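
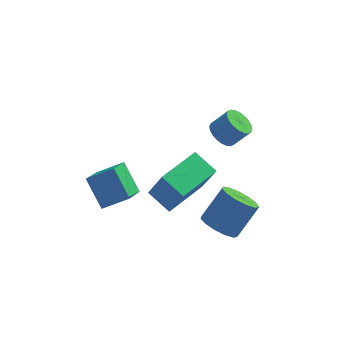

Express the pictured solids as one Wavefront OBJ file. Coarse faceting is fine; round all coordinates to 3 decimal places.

v 2.521 -3.68 -0.754
v 3.163 -4.339 -0.761
v 4.04 -3.5 0.527
v 3.399 -2.84 0.534
v 3.319 -3.98 -1.101
v 4.196 -3.141 0.186
v 3.221 -3.526 -1.331
v 4.098 -2.686 -0.043
v 2.901 -3.12 -1.378
v 3.779 -2.281 -0.09
v 2.461 -2.892 -1.226
v 3.338 -2.053 0.062
v 2.04 -2.915 -0.925
v 2.917 -2.075 0.363
v 1.772 -3.18 -0.569
v 2.649 -2.34 0.719
v 1.741 -3.604 -0.272
v 2.619 -2.764 1.016
v 1.959 -4.052 -0.128
v 2.836 -3.212 1.16
v 2.355 -4.382 -0.183
v 3.232 -3.542 1.105
v 2.804 -4.489 -0.419
v 3.681 -3.649 0.869
v -2.004 -3.646 0.794
v -2.321 -4.903 1.679
v -2.717 -2.712 1.865
v -3.034 -3.969 2.751
v -0.846 -3.491 1.429
v -1.163 -4.748 2.315
v -1.559 -2.557 2.501
v -1.876 -3.814 3.386
v 2.482 1.32 0.703
v 3.002 0.968 0.293
v 3.758 1.067 1.167
v 3.238 1.42 1.577
v 3.051 1.247 0.219
v 3.807 1.346 1.094
v 3.013 1.538 0.219
v 3.769 1.637 1.094
v 2.894 1.795 0.293
v 3.65 1.894 1.167
v 2.713 1.98 0.429
v 3.468 2.079 1.303
v 2.496 2.064 0.607
v 3.252 2.163 1.481
v 2.277 2.036 0.799
v 3.033 2.135 1.673
v 2.09 1.898 0.977
v 2.845 1.997 1.851
v 1.962 1.673 1.113
v 2.718 1.772 1.987
v 1.913 1.394 1.186
v 2.669 1.493 2.061
v 1.951 1.103 1.186
v 2.707 1.202 2.061
v 2.07 0.846 1.113
v 2.826 0.945 1.987
v 2.252 0.661 0.977
v 3.007 0.76 1.851
v 2.468 0.577 0.799
v 3.224 0.676 1.673
v 2.687 0.605 0.607
v 3.443 0.704 1.481
v 2.875 0.743 0.429
v 3.63 0.842 1.303
v -0.467 -3.681 1.587
v 0.146 -4.244 3.361
v 0.832 -2.033 1.661
v 1.445 -2.596 3.435
v 0.455 -4.384 1.045
v 1.068 -4.947 2.819
v 1.754 -2.736 1.119
v 2.367 -3.299 2.893
f 2 1 5
f 2 5 3
f 3 5 6
f 3 6 4
f 5 1 7
f 5 7 6
f 6 7 8
f 6 8 4
f 7 1 9
f 7 9 8
f 8 9 10
f 8 10 4
f 9 1 11
f 9 11 10
f 10 11 12
f 10 12 4
f 11 1 13
f 11 13 12
f 12 13 14
f 12 14 4
f 13 1 15
f 13 15 14
f 14 15 16
f 14 16 4
f 15 1 17
f 15 17 16
f 16 17 18
f 16 18 4
f 17 1 19
f 17 19 18
f 18 19 20
f 18 20 4
f 19 1 21
f 19 21 20
f 20 21 22
f 20 22 4
f 21 1 23
f 21 23 22
f 22 23 24
f 22 24 4
f 23 1 2
f 23 2 24
f 24 2 3
f 24 3 4
f 26 28 25
f 29 26 25
f 25 28 27
f 27 29 25
f 26 32 28
f 30 26 29
f 30 32 26
f 28 32 27
f 31 29 27
f 27 32 31
f 31 30 29
f 32 30 31
f 34 33 37
f 34 37 35
f 35 37 38
f 35 38 36
f 37 33 39
f 37 39 38
f 38 39 40
f 38 40 36
f 39 33 41
f 39 41 40
f 40 41 42
f 40 42 36
f 41 33 43
f 41 43 42
f 42 43 44
f 42 44 36
f 43 33 45
f 43 45 44
f 44 45 46
f 44 46 36
f 45 33 47
f 45 47 46
f 46 47 48
f 46 48 36
f 47 33 49
f 47 49 48
f 48 49 50
f 48 50 36
f 49 33 51
f 49 51 50
f 50 51 52
f 50 52 36
f 51 33 53
f 51 53 52
f 52 53 54
f 52 54 36
f 53 33 55
f 53 55 54
f 54 55 56
f 54 56 36
f 55 33 57
f 55 57 56
f 56 57 58
f 56 58 36
f 57 33 59
f 57 59 58
f 58 59 60
f 58 60 36
f 59 33 61
f 59 61 60
f 60 61 62
f 60 62 36
f 61 33 63
f 61 63 62
f 62 63 64
f 62 64 36
f 63 33 65
f 63 65 64
f 64 65 66
f 64 66 36
f 65 33 34
f 65 34 66
f 66 34 35
f 66 35 36
f 68 70 67
f 71 68 67
f 67 70 69
f 69 71 67
f 68 74 70
f 72 68 71
f 72 74 68
f 70 74 69
f 73 71 69
f 69 74 73
f 73 72 71
f 74 72 73



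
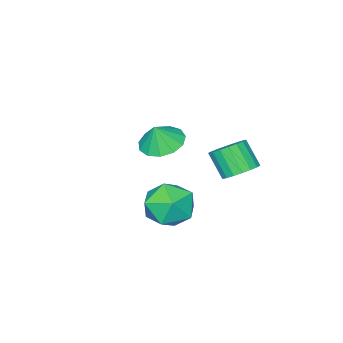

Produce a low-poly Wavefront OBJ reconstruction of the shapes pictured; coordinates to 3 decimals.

v -4.185 -3.686 -1.156
v -3.34 -4.116 -1.504
v -3.775 -3.714 -0.124
v -3.253 -3.554 -1.523
v -3.462 -3.033 -1.425
v -3.901 -2.72 -1.242
v -4.43 -2.714 -1.031
v -4.881 -3.015 -0.86
v -5.111 -3.53 -0.783
v -5.047 -4.094 -0.824
v -4.71 -4.528 -0.97
v -4.206 -4.695 -1.176
v -3.695 -4.541 -1.374
v -3.597 1.26 -0.342
v -2.885 1.541 -0.076
v -2.952 0.721 0.969
v -3.663 0.44 0.702
v -3.123 1.762 0.082
v -3.189 0.941 1.127
v -3.454 1.883 0.156
v -3.521 1.062 1.2
v -3.814 1.881 0.131
v -3.88 1.06 1.176
v -4.13 1.756 0.013
v -4.197 0.935 1.057
v -4.341 1.533 -0.176
v -4.408 0.712 0.868
v -4.405 1.256 -0.398
v -4.472 0.435 0.647
v -4.308 0.979 -0.609
v -4.375 0.159 0.436
v -4.071 0.759 -0.767
v -4.137 -0.062 0.278
v -3.739 0.638 -0.84
v -3.806 -0.183 0.204
v -3.38 0.64 -0.816
v -3.446 -0.181 0.229
v -3.063 0.765 -0.697
v -3.13 -0.056 0.347
v -2.852 0.988 -0.508
v -2.919 0.167 0.536
v -2.788 1.265 -0.287
v -2.855 0.444 0.758
v -2.31 -0.035 -2.341
v -1.408 0.719 -2.169
v -1.232 -1.479 -1.671
v -0.33 -0.725 -1.499
v -1.304 -0.65 -0.823
v -1.971 0.242 -1.237
v -0.669 -1.002 -2.603
v -1.336 -0.11 -3.017
v -0.394 0.121 -2.33
v -0.786 0.338 -1.23
v -1.854 -1.098 -2.61
v -2.246 -0.881 -1.51
f 2 1 4
f 2 4 3
f 4 1 5
f 4 5 3
f 5 1 6
f 5 6 3
f 6 1 7
f 6 7 3
f 7 1 8
f 7 8 3
f 8 1 9
f 8 9 3
f 9 1 10
f 9 10 3
f 10 1 11
f 10 11 3
f 11 1 12
f 11 12 3
f 12 1 13
f 12 13 3
f 13 1 2
f 13 2 3
f 15 14 18
f 15 18 16
f 16 18 19
f 16 19 17
f 18 14 20
f 18 20 19
f 19 20 21
f 19 21 17
f 20 14 22
f 20 22 21
f 21 22 23
f 21 23 17
f 22 14 24
f 22 24 23
f 23 24 25
f 23 25 17
f 24 14 26
f 24 26 25
f 25 26 27
f 25 27 17
f 26 14 28
f 26 28 27
f 27 28 29
f 27 29 17
f 28 14 30
f 28 30 29
f 29 30 31
f 29 31 17
f 30 14 32
f 30 32 31
f 31 32 33
f 31 33 17
f 32 14 34
f 32 34 33
f 33 34 35
f 33 35 17
f 34 14 36
f 34 36 35
f 35 36 37
f 35 37 17
f 36 14 38
f 36 38 37
f 37 38 39
f 37 39 17
f 38 14 40
f 38 40 39
f 39 40 41
f 39 41 17
f 40 14 42
f 40 42 41
f 41 42 43
f 41 43 17
f 42 14 15
f 42 15 43
f 43 15 16
f 43 16 17
f 44 55 49
f 44 49 45
f 44 45 51
f 44 51 54
f 44 54 55
f 45 49 53
f 49 55 48
f 55 54 46
f 54 51 50
f 51 45 52
f 47 53 48
f 47 48 46
f 47 46 50
f 47 50 52
f 47 52 53
f 48 53 49
f 46 48 55
f 50 46 54
f 52 50 51
f 53 52 45



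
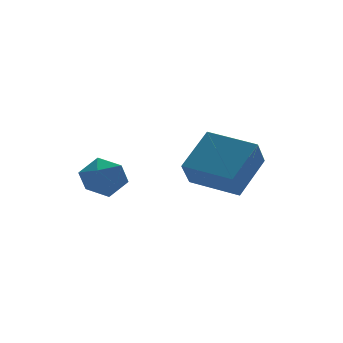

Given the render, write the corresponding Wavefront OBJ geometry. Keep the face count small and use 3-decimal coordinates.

v 1.159 -5.004 3.363
v 2.551 -4.302 4.535
v 0.097 -3.329 3.622
v 1.489 -2.627 4.794
v 1.771 -4.453 2.306
v 3.163 -3.751 3.478
v 0.709 -2.778 2.565
v 2.101 -2.076 3.737
v -2.325 -0.75 2.078
v -1.913 -0.288 2.808
v -1.767 -2.092 2.612
v -1.355 -1.63 3.342
v -2.308 -1.702 3.299
v -2.653 -0.873 2.969
v -1.027 -1.507 2.451
v -1.372 -0.678 2.121
v -1.111 -0.756 3.038
v -1.902 -0.877 3.562
v -1.778 -1.503 1.858
v -2.569 -1.624 2.382
f 2 4 1
f 5 2 1
f 1 4 3
f 3 5 1
f 2 8 4
f 6 2 5
f 6 8 2
f 4 8 3
f 7 5 3
f 3 8 7
f 7 6 5
f 8 6 7
f 9 20 14
f 9 14 10
f 9 10 16
f 9 16 19
f 9 19 20
f 10 14 18
f 14 20 13
f 20 19 11
f 19 16 15
f 16 10 17
f 12 18 13
f 12 13 11
f 12 11 15
f 12 15 17
f 12 17 18
f 13 18 14
f 11 13 20
f 15 11 19
f 17 15 16
f 18 17 10



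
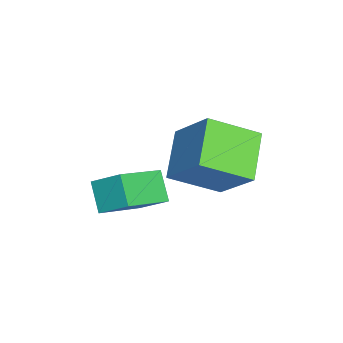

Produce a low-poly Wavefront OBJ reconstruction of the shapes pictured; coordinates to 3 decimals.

v 2.011 -3.749 -1.829
v 2.316 -2.842 -1.138
v 2.788 -3.434 -2.586
v 3.093 -2.526 -1.896
v 3.267 -4.814 -0.984
v 3.572 -3.906 -0.294
v 4.044 -4.498 -1.742
v 4.349 -3.591 -1.051
v 2.674 -1.023 -1.725
v 3.029 -2.606 -0.835
v 1.144 -0.894 -0.885
v 1.499 -2.477 0.004
v 3.561 -0.003 -0.264
v 3.916 -1.586 0.625
v 2.031 0.126 0.575
v 2.386 -1.457 1.465
f 2 4 1
f 5 2 1
f 1 4 3
f 3 5 1
f 2 8 4
f 6 2 5
f 6 8 2
f 4 8 3
f 7 5 3
f 3 8 7
f 7 6 5
f 8 6 7
f 10 12 9
f 13 10 9
f 9 12 11
f 11 13 9
f 10 16 12
f 14 10 13
f 14 16 10
f 12 16 11
f 15 13 11
f 11 16 15
f 15 14 13
f 16 14 15



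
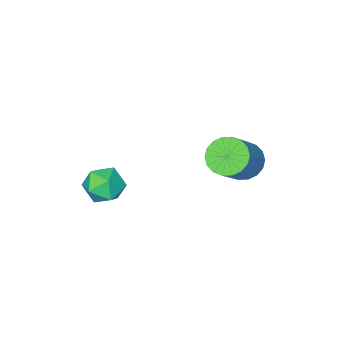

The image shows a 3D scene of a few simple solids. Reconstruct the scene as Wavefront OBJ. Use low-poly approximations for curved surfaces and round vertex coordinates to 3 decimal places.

v -2.885 2.055 -2.068
v -2.269 1.263 -2.343
v -0.86 1.853 -0.888
v -1.475 2.645 -0.612
v -2.127 1.606 -2.62
v -0.717 2.196 -1.165
v -2.134 2.037 -2.787
v -0.725 2.627 -1.332
v -2.291 2.472 -2.812
v -0.881 3.062 -1.357
v -2.565 2.824 -2.69
v -1.155 3.414 -1.235
v -2.902 3.024 -2.444
v -1.492 3.614 -0.989
v -3.236 3.032 -2.124
v -1.826 3.622 -0.669
v -3.5 2.847 -1.792
v -2.091 3.437 -0.337
v -3.643 2.504 -1.515
v -2.233 3.094 -0.06
v -3.635 2.073 -1.348
v -2.226 2.663 0.107
v -3.479 1.638 -1.323
v -2.069 2.228 0.132
v -3.205 1.286 -1.445
v -1.795 1.876 0.01
v -2.868 1.086 -1.691
v -1.458 1.676 -0.236
v -2.534 1.078 -2.011
v -1.124 1.668 -0.556
v 3.075 0.244 -2.861
v 3.736 -0.502 -2.437
v 1.764 -0.918 -2.863
v 2.425 -1.664 -2.439
v 2.117 -0.813 -1.844
v 2.927 -0.095 -1.843
v 2.573 -1.325 -3.457
v 3.383 -0.607 -3.456
v 3.425 -1.472 -2.806
v 3.144 -1.155 -1.809
v 2.356 -0.265 -3.491
v 2.075 0.052 -2.494
f 2 1 5
f 2 5 3
f 3 5 6
f 3 6 4
f 5 1 7
f 5 7 6
f 6 7 8
f 6 8 4
f 7 1 9
f 7 9 8
f 8 9 10
f 8 10 4
f 9 1 11
f 9 11 10
f 10 11 12
f 10 12 4
f 11 1 13
f 11 13 12
f 12 13 14
f 12 14 4
f 13 1 15
f 13 15 14
f 14 15 16
f 14 16 4
f 15 1 17
f 15 17 16
f 16 17 18
f 16 18 4
f 17 1 19
f 17 19 18
f 18 19 20
f 18 20 4
f 19 1 21
f 19 21 20
f 20 21 22
f 20 22 4
f 21 1 23
f 21 23 22
f 22 23 24
f 22 24 4
f 23 1 25
f 23 25 24
f 24 25 26
f 24 26 4
f 25 1 27
f 25 27 26
f 26 27 28
f 26 28 4
f 27 1 29
f 27 29 28
f 28 29 30
f 28 30 4
f 29 1 2
f 29 2 30
f 30 2 3
f 30 3 4
f 31 42 36
f 31 36 32
f 31 32 38
f 31 38 41
f 31 41 42
f 32 36 40
f 36 42 35
f 42 41 33
f 41 38 37
f 38 32 39
f 34 40 35
f 34 35 33
f 34 33 37
f 34 37 39
f 34 39 40
f 35 40 36
f 33 35 42
f 37 33 41
f 39 37 38
f 40 39 32



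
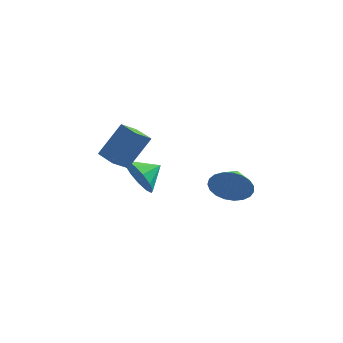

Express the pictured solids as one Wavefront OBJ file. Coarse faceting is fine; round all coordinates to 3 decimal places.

v -3.438 -2.261 1.528
v -2.693 -1.563 3.083
v -3.075 -1.518 1.021
v -2.33 -0.82 2.576
v -2.51 -2.84 1.344
v -1.765 -2.142 2.899
v -2.147 -2.097 0.837
v -1.402 -1.399 2.392
v 1.673 -0.181 -0.343
v 2.096 0.162 -1.181
v 1.487 1.041 0.063
v 1.695 0.138 -1.29
v 1.291 0.058 -1.236
v 0.953 -0.063 -1.026
v 0.739 -0.204 -0.699
v 0.686 -0.342 -0.31
v 0.805 -0.451 0.074
v 1.073 -0.513 0.385
v 1.445 -0.518 0.571
v 1.857 -0.465 0.598
v 2.236 -0.362 0.463
v 2.519 -0.228 0.189
v 2.655 -0.086 -0.177
v 2.621 0.04 -0.572
v 2.423 0.128 -0.927
v -3.541 2.029 -1.459
v -2.938 2.072 -2.378
v -2.839 2.851 -0.961
v -3.386 2.495 -2.444
v -3.884 2.77 -2.197
v -4.272 2.81 -1.716
v -4.429 2.602 -1.153
v -4.303 2.213 -0.688
v -3.936 1.765 -0.467
v -3.443 1.401 -0.562
v -2.981 1.237 -0.941
v -2.697 1.324 -1.485
v -2.681 1.635 -2.021
f 2 4 1
f 5 2 1
f 1 4 3
f 3 5 1
f 2 8 4
f 6 2 5
f 6 8 2
f 4 8 3
f 7 5 3
f 3 8 7
f 7 6 5
f 8 6 7
f 10 9 12
f 10 12 11
f 12 9 13
f 12 13 11
f 13 9 14
f 13 14 11
f 14 9 15
f 14 15 11
f 15 9 16
f 15 16 11
f 16 9 17
f 16 17 11
f 17 9 18
f 17 18 11
f 18 9 19
f 18 19 11
f 19 9 20
f 19 20 11
f 20 9 21
f 20 21 11
f 21 9 22
f 21 22 11
f 22 9 23
f 22 23 11
f 23 9 24
f 23 24 11
f 24 9 25
f 24 25 11
f 25 9 10
f 25 10 11
f 27 26 29
f 27 29 28
f 29 26 30
f 29 30 28
f 30 26 31
f 30 31 28
f 31 26 32
f 31 32 28
f 32 26 33
f 32 33 28
f 33 26 34
f 33 34 28
f 34 26 35
f 34 35 28
f 35 26 36
f 35 36 28
f 36 26 37
f 36 37 28
f 37 26 38
f 37 38 28
f 38 26 27
f 38 27 28



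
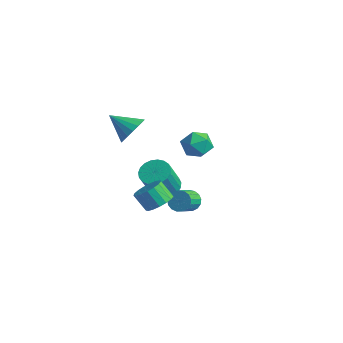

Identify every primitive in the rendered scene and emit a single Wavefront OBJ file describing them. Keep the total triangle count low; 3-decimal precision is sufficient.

v -0.284 0.344 -2.637
v 0.55 0.119 -2.923
v 0.878 -0.89 -1.168
v 0.044 -0.664 -0.883
v 0.614 0.447 -2.746
v 0.941 -0.561 -0.991
v 0.522 0.758 -2.55
v 0.85 -0.251 -0.796
v 0.291 0.997 -2.369
v 0.619 -0.012 -0.615
v -0.039 1.123 -2.235
v 0.288 0.115 -0.481
v -0.412 1.115 -2.17
v -0.085 0.106 -0.416
v -0.763 0.973 -2.186
v -0.435 -0.035 -0.432
v -1.03 0.723 -2.28
v -0.703 -0.286 -0.526
v -1.169 0.407 -2.436
v -0.841 -0.602 -0.681
v -1.155 0.08 -2.626
v -0.827 -0.928 -0.872
v -0.99 -0.201 -2.819
v -0.662 -1.209 -1.064
v -0.703 -0.388 -2.98
v -0.375 -1.396 -1.225
v -0.343 -0.448 -3.081
v -0.015 -1.456 -1.327
v 0.027 -0.371 -3.106
v 0.354 -1.38 -1.352
v 0.343 -0.171 -3.05
v 0.67 -1.179 -1.296
v 1.083 0.887 -3.351
v 1.631 1.241 -3.098
v 2.005 0.187 -2.435
v 1.457 -0.167 -2.689
v 1.389 1.296 -2.873
v 1.763 0.242 -2.21
v 1.077 1.258 -2.758
v 1.45 0.204 -2.095
v 0.766 1.135 -2.779
v 1.139 0.081 -2.116
v 0.528 0.955 -2.931
v 0.901 -0.099 -2.268
v 0.417 0.759 -3.179
v 0.79 -0.295 -2.516
v 0.459 0.593 -3.467
v 0.832 -0.461 -2.804
v 0.643 0.494 -3.728
v 1.017 -0.56 -3.066
v 0.929 0.485 -3.903
v 1.302 -0.569 -3.241
v 1.25 0.569 -3.952
v 1.623 -0.486 -3.289
v 1.533 0.725 -3.863
v 1.906 -0.33 -3.2
v 1.712 0.918 -3.657
v 2.086 -0.136 -2.994
v 1.748 1.104 -3.38
v 2.122 0.05 -2.718
v -1.218 -1.068 1.878
v -0.683 -1.876 2.081
v -2.462 -1.672 2.762
v -0.579 -1.604 2.412
v -0.603 -1.226 2.637
v -0.748 -0.817 2.712
v -0.986 -0.458 2.622
v -1.271 -0.219 2.385
v -1.545 -0.149 2.047
v -1.754 -0.261 1.676
v -1.858 -0.533 1.345
v -1.834 -0.911 1.119
v -1.689 -1.32 1.044
v -1.451 -1.679 1.134
v -1.166 -1.918 1.372
v -0.892 -1.988 1.71
v -2.629 4.235 -1.354
v -2.075 4.706 -2.053
v -1.425 3.154 -1.127
v -0.871 3.625 -1.826
v -1.056 4.076 -0.942
v -1.8 4.743 -1.083
v -1.7 3.117 -2.097
v -2.444 3.784 -2.238
v -1.5 4.015 -2.513
v -1.103 4.607 -1.799
v -2.397 3.253 -1.381
v -2 3.845 -0.667
v 3.293 -3.081 -0.497
v 3.98 -3.238 -0.04
v 3.314 -3.496 0.874
v 2.627 -3.339 0.417
v 3.912 -2.847 0.021
v 3.246 -3.105 0.934
v 3.702 -2.509 -0.037
v 3.036 -2.767 0.876
v 3.398 -2.302 -0.201
v 2.732 -2.56 0.713
v 3.071 -2.274 -0.432
v 2.404 -2.532 0.482
v 2.794 -2.43 -0.678
v 2.127 -2.688 0.236
v 2.631 -2.736 -0.882
v 1.965 -2.994 0.032
v 2.621 -3.121 -0.999
v 1.954 -3.379 -0.085
v 2.764 -3.496 -1
v 2.098 -3.754 -0.086
v 3.029 -3.777 -0.886
v 2.362 -4.035 0.028
v 3.354 -3.898 -0.683
v 2.687 -4.156 0.231
v 3.665 -3.832 -0.437
v 2.999 -4.09 0.476
v 3.891 -3.594 -0.205
v 3.225 -3.852 0.708
f 2 1 5
f 2 5 3
f 3 5 6
f 3 6 4
f 5 1 7
f 5 7 6
f 6 7 8
f 6 8 4
f 7 1 9
f 7 9 8
f 8 9 10
f 8 10 4
f 9 1 11
f 9 11 10
f 10 11 12
f 10 12 4
f 11 1 13
f 11 13 12
f 12 13 14
f 12 14 4
f 13 1 15
f 13 15 14
f 14 15 16
f 14 16 4
f 15 1 17
f 15 17 16
f 16 17 18
f 16 18 4
f 17 1 19
f 17 19 18
f 18 19 20
f 18 20 4
f 19 1 21
f 19 21 20
f 20 21 22
f 20 22 4
f 21 1 23
f 21 23 22
f 22 23 24
f 22 24 4
f 23 1 25
f 23 25 24
f 24 25 26
f 24 26 4
f 25 1 27
f 25 27 26
f 26 27 28
f 26 28 4
f 27 1 29
f 27 29 28
f 28 29 30
f 28 30 4
f 29 1 31
f 29 31 30
f 30 31 32
f 30 32 4
f 31 1 2
f 31 2 32
f 32 2 3
f 32 3 4
f 34 33 37
f 34 37 35
f 35 37 38
f 35 38 36
f 37 33 39
f 37 39 38
f 38 39 40
f 38 40 36
f 39 33 41
f 39 41 40
f 40 41 42
f 40 42 36
f 41 33 43
f 41 43 42
f 42 43 44
f 42 44 36
f 43 33 45
f 43 45 44
f 44 45 46
f 44 46 36
f 45 33 47
f 45 47 46
f 46 47 48
f 46 48 36
f 47 33 49
f 47 49 48
f 48 49 50
f 48 50 36
f 49 33 51
f 49 51 50
f 50 51 52
f 50 52 36
f 51 33 53
f 51 53 52
f 52 53 54
f 52 54 36
f 53 33 55
f 53 55 54
f 54 55 56
f 54 56 36
f 55 33 57
f 55 57 56
f 56 57 58
f 56 58 36
f 57 33 59
f 57 59 58
f 58 59 60
f 58 60 36
f 59 33 34
f 59 34 60
f 60 34 35
f 60 35 36
f 62 61 64
f 62 64 63
f 64 61 65
f 64 65 63
f 65 61 66
f 65 66 63
f 66 61 67
f 66 67 63
f 67 61 68
f 67 68 63
f 68 61 69
f 68 69 63
f 69 61 70
f 69 70 63
f 70 61 71
f 70 71 63
f 71 61 72
f 71 72 63
f 72 61 73
f 72 73 63
f 73 61 74
f 73 74 63
f 74 61 75
f 74 75 63
f 75 61 76
f 75 76 63
f 76 61 62
f 76 62 63
f 77 88 82
f 77 82 78
f 77 78 84
f 77 84 87
f 77 87 88
f 78 82 86
f 82 88 81
f 88 87 79
f 87 84 83
f 84 78 85
f 80 86 81
f 80 81 79
f 80 79 83
f 80 83 85
f 80 85 86
f 81 86 82
f 79 81 88
f 83 79 87
f 85 83 84
f 86 85 78
f 90 89 93
f 90 93 91
f 91 93 94
f 91 94 92
f 93 89 95
f 93 95 94
f 94 95 96
f 94 96 92
f 95 89 97
f 95 97 96
f 96 97 98
f 96 98 92
f 97 89 99
f 97 99 98
f 98 99 100
f 98 100 92
f 99 89 101
f 99 101 100
f 100 101 102
f 100 102 92
f 101 89 103
f 101 103 102
f 102 103 104
f 102 104 92
f 103 89 105
f 103 105 104
f 104 105 106
f 104 106 92
f 105 89 107
f 105 107 106
f 106 107 108
f 106 108 92
f 107 89 109
f 107 109 108
f 108 109 110
f 108 110 92
f 109 89 111
f 109 111 110
f 110 111 112
f 110 112 92
f 111 89 113
f 111 113 112
f 112 113 114
f 112 114 92
f 113 89 115
f 113 115 114
f 114 115 116
f 114 116 92
f 115 89 90
f 115 90 116
f 116 90 91
f 116 91 92



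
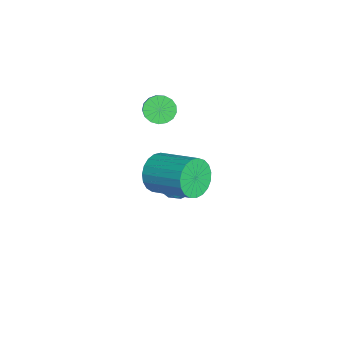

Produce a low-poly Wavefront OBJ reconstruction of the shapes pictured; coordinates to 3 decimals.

v 0.629 -0.058 0.505
v 1.117 -0.04 -0.309
v 2.279 1.456 0.42
v 1.791 1.438 1.235
v 0.828 0.22 -0.381
v 1.99 1.716 0.348
v 0.504 0.431 -0.299
v 1.667 1.927 0.43
v 0.202 0.558 -0.079
v 1.365 2.054 0.651
v -0.026 0.578 0.243
v 1.136 2.074 0.972
v -0.141 0.489 0.61
v 1.022 1.985 1.34
v -0.123 0.305 0.959
v 1.04 1.801 1.689
v 0.025 0.058 1.23
v 1.188 1.554 1.959
v 0.278 -0.209 1.375
v 1.44 1.287 2.104
v 0.591 -0.45 1.37
v 1.753 1.046 2.099
v 0.911 -0.623 1.215
v 2.073 0.873 1.944
v 1.182 -0.698 0.938
v 2.344 0.798 1.667
v 1.357 -0.663 0.586
v 2.519 0.833 1.315
v 1.406 -0.523 0.22
v 2.569 0.973 0.949
v 1.321 -0.303 -0.097
v 2.484 1.193 0.632
v -2.458 0.732 -3.025
v -1.892 1.437 -3.026
v -1.648 0.083 -1.994
v -1.082 0.788 -1.995
v -1.921 0.883 -1.672
v -2.422 1.284 -2.31
v -1.118 0.236 -2.71
v -1.619 0.637 -3.348
v -1.064 1.13 -2.832
v -1.56 1.53 -2.191
v -1.98 -0.01 -2.829
v -2.476 0.39 -2.188
v -2.246 1.141 -3.116
v -1.294 0.379 -1.904
v -1.787 0.435 -1.714
v -1.454 0.849 -1.715
v -2.558 1.051 -2.695
v -2.225 1.466 -2.696
v -2.242 1.141 -1.9
v -1.315 0.054 -2.324
v -0.982 0.469 -2.325
v -2.086 0.671 -3.305
v -1.753 1.085 -3.306
v -1.298 0.379 -3.12
v -1.427 1.375 -3.003
v -0.95 0.994 -2.397
v -0.972 0.67 -2.817
v -1.266 0.905 -3.192
v -1.718 1.611 -2.626
v -1.242 1.229 -2.02
v -1.735 1.285 -1.83
v -2.03 1.521 -2.204
v -1.231 1.43 -2.512
v -2.298 0.291 -3
v -1.822 -0.091 -2.394
v -1.51 -0.001 -2.816
v -1.805 0.235 -3.19
v -2.59 0.526 -2.623
v -2.113 0.145 -2.017
v -2.274 0.615 -1.828
v -2.568 0.85 -2.203
v -2.309 0.09 -2.508
v -2.451 0.017 1.84
v -2.057 -0.357 1.399
v -0.734 -0.33 2.559
v -1.129 0.043 3
v -1.991 -0.039 1.316
v -0.668 -0.012 2.476
v -2.03 0.291 1.353
v -0.707 0.318 2.514
v -2.166 0.559 1.502
v -0.843 0.586 2.662
v -2.367 0.702 1.728
v -1.044 0.729 2.889
v -2.588 0.689 1.98
v -1.265 0.716 3.14
v -2.777 0.521 2.2
v -1.454 0.548 3.36
v -2.892 0.238 2.337
v -1.569 0.264 3.497
v -2.906 -0.096 2.36
v -1.583 -0.069 3.521
v -2.815 -0.404 2.264
v -1.493 -0.378 3.425
v -2.642 -0.616 2.071
v -1.319 -0.589 3.232
v -2.424 -0.683 1.825
v -1.102 -0.656 2.986
v -2.213 -0.589 1.582
v -0.89 -0.562 2.743
f 2 1 5
f 2 5 3
f 3 5 6
f 3 6 4
f 5 1 7
f 5 7 6
f 6 7 8
f 6 8 4
f 7 1 9
f 7 9 8
f 8 9 10
f 8 10 4
f 9 1 11
f 9 11 10
f 10 11 12
f 10 12 4
f 11 1 13
f 11 13 12
f 12 13 14
f 12 14 4
f 13 1 15
f 13 15 14
f 14 15 16
f 14 16 4
f 15 1 17
f 15 17 16
f 16 17 18
f 16 18 4
f 17 1 19
f 17 19 18
f 18 19 20
f 18 20 4
f 19 1 21
f 19 21 20
f 20 21 22
f 20 22 4
f 21 1 23
f 21 23 22
f 22 23 24
f 22 24 4
f 23 1 25
f 23 25 24
f 24 25 26
f 24 26 4
f 25 1 27
f 25 27 26
f 26 27 28
f 26 28 4
f 27 1 29
f 27 29 28
f 28 29 30
f 28 30 4
f 29 1 31
f 29 31 30
f 30 31 32
f 30 32 4
f 31 1 2
f 31 2 32
f 32 2 3
f 32 3 4
f 33 70 49
f 70 44 73
f 49 73 38
f 70 73 49
f 33 49 45
f 49 38 50
f 45 50 34
f 49 50 45
f 33 45 54
f 45 34 55
f 54 55 40
f 45 55 54
f 33 54 66
f 54 40 69
f 66 69 43
f 54 69 66
f 33 66 70
f 66 43 74
f 70 74 44
f 66 74 70
f 34 50 61
f 50 38 64
f 61 64 42
f 50 64 61
f 38 73 51
f 73 44 72
f 51 72 37
f 73 72 51
f 44 74 71
f 74 43 67
f 71 67 35
f 74 67 71
f 43 69 68
f 69 40 56
f 68 56 39
f 69 56 68
f 40 55 60
f 55 34 57
f 60 57 41
f 55 57 60
f 36 62 48
f 62 42 63
f 48 63 37
f 62 63 48
f 36 48 46
f 48 37 47
f 46 47 35
f 48 47 46
f 36 46 53
f 46 35 52
f 53 52 39
f 46 52 53
f 36 53 58
f 53 39 59
f 58 59 41
f 53 59 58
f 36 58 62
f 58 41 65
f 62 65 42
f 58 65 62
f 37 63 51
f 63 42 64
f 51 64 38
f 63 64 51
f 35 47 71
f 47 37 72
f 71 72 44
f 47 72 71
f 39 52 68
f 52 35 67
f 68 67 43
f 52 67 68
f 41 59 60
f 59 39 56
f 60 56 40
f 59 56 60
f 42 65 61
f 65 41 57
f 61 57 34
f 65 57 61
f 76 75 79
f 76 79 77
f 77 79 80
f 77 80 78
f 79 75 81
f 79 81 80
f 80 81 82
f 80 82 78
f 81 75 83
f 81 83 82
f 82 83 84
f 82 84 78
f 83 75 85
f 83 85 84
f 84 85 86
f 84 86 78
f 85 75 87
f 85 87 86
f 86 87 88
f 86 88 78
f 87 75 89
f 87 89 88
f 88 89 90
f 88 90 78
f 89 75 91
f 89 91 90
f 90 91 92
f 90 92 78
f 91 75 93
f 91 93 92
f 92 93 94
f 92 94 78
f 93 75 95
f 93 95 94
f 94 95 96
f 94 96 78
f 95 75 97
f 95 97 96
f 96 97 98
f 96 98 78
f 97 75 99
f 97 99 98
f 98 99 100
f 98 100 78
f 99 75 101
f 99 101 100
f 100 101 102
f 100 102 78
f 101 75 76
f 101 76 102
f 102 76 77
f 102 77 78



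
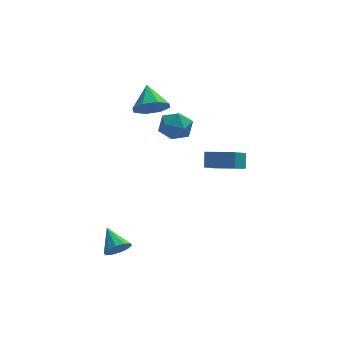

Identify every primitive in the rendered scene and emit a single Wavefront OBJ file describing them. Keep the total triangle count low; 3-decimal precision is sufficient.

v 2.142 1.659 -0.816
v 2.221 2.293 0.004
v 2.907 3.034 -1.952
v 2.987 3.668 -1.131
v 3.753 1.032 -0.489
v 3.833 1.666 0.332
v 4.519 2.407 -1.624
v 4.598 3.041 -0.804
v -2.876 -3.145 -3.511
v -2.215 -3.166 -3.061
v -3.384 -1.895 -2.709
v -2.124 -2.877 -3.452
v -2.321 -2.691 -3.866
v -2.729 -2.679 -4.145
v -3.194 -2.844 -4.181
v -3.537 -3.125 -3.962
v -3.628 -3.413 -3.57
v -3.431 -3.599 -3.156
v -3.023 -3.611 -2.878
v -2.558 -3.446 -2.841
v -0.629 2.896 3.352
v 0.417 3.142 3.166
v -0.771 4.244 4.328
v -0.097 3.491 2.609
v -0.923 3.491 2.487
v -1.576 3.143 2.873
v -1.674 2.65 3.539
v -1.16 2.302 4.095
v -0.334 2.301 4.217
v 0.319 2.649 3.832
v -0.226 0.418 4.407
v 0.712 0.795 4.276
v 0.148 -0.855 3.424
v 1.086 -0.478 3.293
v 0.809 -0.851 4.201
v 0.578 -0.065 4.808
v 0.282 0.005 2.892
v 0.051 0.791 3.499
v 1.026 0.54 3.339
v 1.352 0.01 4.148
v -0.492 -0.07 3.552
v -0.166 -0.6 4.361
f 2 4 1
f 5 2 1
f 1 4 3
f 3 5 1
f 2 8 4
f 6 2 5
f 6 8 2
f 4 8 3
f 7 5 3
f 3 8 7
f 7 6 5
f 8 6 7
f 10 9 12
f 10 12 11
f 12 9 13
f 12 13 11
f 13 9 14
f 13 14 11
f 14 9 15
f 14 15 11
f 15 9 16
f 15 16 11
f 16 9 17
f 16 17 11
f 17 9 18
f 17 18 11
f 18 9 19
f 18 19 11
f 19 9 20
f 19 20 11
f 20 9 10
f 20 10 11
f 22 21 24
f 22 24 23
f 24 21 25
f 24 25 23
f 25 21 26
f 25 26 23
f 26 21 27
f 26 27 23
f 27 21 28
f 27 28 23
f 28 21 29
f 28 29 23
f 29 21 30
f 29 30 23
f 30 21 22
f 30 22 23
f 31 42 36
f 31 36 32
f 31 32 38
f 31 38 41
f 31 41 42
f 32 36 40
f 36 42 35
f 42 41 33
f 41 38 37
f 38 32 39
f 34 40 35
f 34 35 33
f 34 33 37
f 34 37 39
f 34 39 40
f 35 40 36
f 33 35 42
f 37 33 41
f 39 37 38
f 40 39 32



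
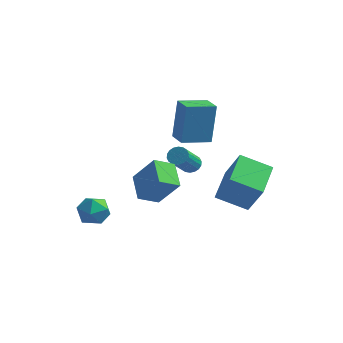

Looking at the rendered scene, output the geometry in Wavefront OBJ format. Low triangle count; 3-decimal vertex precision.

v 1.3 -3.233 0.476
v 0.501 -2.198 1.079
v 1.926 -2.462 -0.019
v 1.127 -1.427 0.584
v 2.353 -3.213 1.836
v 1.554 -2.178 2.439
v 2.979 -2.442 1.341
v 2.18 -1.407 1.944
v 0.544 1.559 1.814
v 0.574 2.012 3.926
v 1.542 2.637 1.569
v 1.572 3.091 3.681
v 1.368 0.829 1.959
v 1.398 1.283 4.071
v 2.366 1.908 1.714
v 2.396 2.361 3.826
v 1.028 2.477 -0.384
v 1.525 2.329 -0.535
v 1.508 1.035 0.673
v 1.012 1.183 0.824
v 1.568 2.49 -0.362
v 1.551 1.197 0.846
v 1.503 2.649 -0.193
v 1.487 1.355 1.015
v 1.345 2.773 -0.062
v 1.328 1.479 1.146
v 1.124 2.839 0.005
v 1.107 1.545 1.213
v 0.884 2.833 -0.005
v 0.867 1.539 1.203
v 0.672 2.756 -0.089
v 0.656 1.463 1.118
v 0.532 2.625 -0.233
v 0.515 1.331 0.975
v 0.489 2.463 -0.406
v 0.472 1.17 0.802
v 0.553 2.305 -0.575
v 0.537 1.011 0.633
v 0.712 2.181 -0.706
v 0.695 0.887 0.502
v 0.933 2.115 -0.773
v 0.916 0.821 0.435
v 1.173 2.121 -0.763
v 1.156 0.827 0.445
v 1.384 2.197 -0.678
v 1.368 0.904 0.529
v 4.354 1.691 -2.153
v 2.898 1.199 -1.45
v 4 3.536 -1.597
v 2.544 3.044 -0.894
v 5.236 1.376 -0.546
v 3.78 0.884 0.157
v 4.882 3.221 0.01
v 3.426 2.729 0.713
v -1.834 -1.387 -2.022
v -1.341 -1.479 -1.295
v -1.799 -2.801 -2.225
v -1.306 -2.893 -1.498
v -2.152 -2.648 -1.43
v -2.173 -1.774 -1.304
v -0.967 -2.506 -2.216
v -0.988 -1.632 -2.09
v -0.805 -2.171 -1.415
v -1.538 -2.259 -0.929
v -1.602 -2.021 -2.591
v -2.335 -2.109 -2.105
f 2 4 1
f 5 2 1
f 1 4 3
f 3 5 1
f 2 8 4
f 6 2 5
f 6 8 2
f 4 8 3
f 7 5 3
f 3 8 7
f 7 6 5
f 8 6 7
f 10 12 9
f 13 10 9
f 9 12 11
f 11 13 9
f 10 16 12
f 14 10 13
f 14 16 10
f 12 16 11
f 15 13 11
f 11 16 15
f 15 14 13
f 16 14 15
f 18 17 21
f 18 21 19
f 19 21 22
f 19 22 20
f 21 17 23
f 21 23 22
f 22 23 24
f 22 24 20
f 23 17 25
f 23 25 24
f 24 25 26
f 24 26 20
f 25 17 27
f 25 27 26
f 26 27 28
f 26 28 20
f 27 17 29
f 27 29 28
f 28 29 30
f 28 30 20
f 29 17 31
f 29 31 30
f 30 31 32
f 30 32 20
f 31 17 33
f 31 33 32
f 32 33 34
f 32 34 20
f 33 17 35
f 33 35 34
f 34 35 36
f 34 36 20
f 35 17 37
f 35 37 36
f 36 37 38
f 36 38 20
f 37 17 39
f 37 39 38
f 38 39 40
f 38 40 20
f 39 17 41
f 39 41 40
f 40 41 42
f 40 42 20
f 41 17 43
f 41 43 42
f 42 43 44
f 42 44 20
f 43 17 45
f 43 45 44
f 44 45 46
f 44 46 20
f 45 17 18
f 45 18 46
f 46 18 19
f 46 19 20
f 48 50 47
f 51 48 47
f 47 50 49
f 49 51 47
f 48 54 50
f 52 48 51
f 52 54 48
f 50 54 49
f 53 51 49
f 49 54 53
f 53 52 51
f 54 52 53
f 55 66 60
f 55 60 56
f 55 56 62
f 55 62 65
f 55 65 66
f 56 60 64
f 60 66 59
f 66 65 57
f 65 62 61
f 62 56 63
f 58 64 59
f 58 59 57
f 58 57 61
f 58 61 63
f 58 63 64
f 59 64 60
f 57 59 66
f 61 57 65
f 63 61 62
f 64 63 56



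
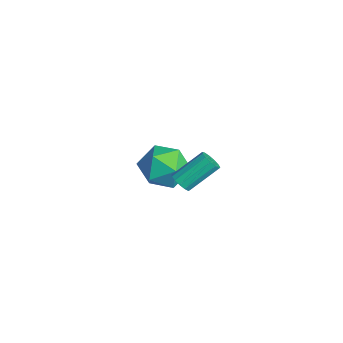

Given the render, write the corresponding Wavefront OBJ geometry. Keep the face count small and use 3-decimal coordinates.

v 3.058 0.441 1.074
v 3.285 0.165 1.439
v 3.128 1.404 2.471
v 2.902 1.679 2.106
v 3.495 0.306 1.302
v 3.338 1.545 2.334
v 3.566 0.49 1.092
v 3.409 1.729 2.124
v 3.476 0.657 0.877
v 3.319 1.896 1.909
v 3.253 0.756 0.724
v 3.097 1.995 1.756
v 2.969 0.755 0.683
v 2.812 1.994 1.715
v 2.713 0.654 0.765
v 2.556 1.893 1.797
v 2.567 0.485 0.946
v 2.41 1.724 1.978
v 2.577 0.302 1.167
v 2.42 1.541 2.199
v 2.739 0.163 1.359
v 2.583 1.402 2.391
v 3.003 0.112 1.46
v 2.847 1.351 2.492
v -2.473 1.399 -2.925
v -1.829 1.969 -2.061
v -2.471 -0.249 -1.839
v -1.827 0.321 -0.975
v -2.988 0.637 -1.179
v -2.989 1.655 -1.85
v -1.311 0.065 -2.05
v -1.312 1.083 -2.721
v -1.111 1.145 -1.519
v -2.147 1.498 -0.981
v -2.153 0.222 -2.919
v -3.189 0.575 -2.381
f 2 1 5
f 2 5 3
f 3 5 6
f 3 6 4
f 5 1 7
f 5 7 6
f 6 7 8
f 6 8 4
f 7 1 9
f 7 9 8
f 8 9 10
f 8 10 4
f 9 1 11
f 9 11 10
f 10 11 12
f 10 12 4
f 11 1 13
f 11 13 12
f 12 13 14
f 12 14 4
f 13 1 15
f 13 15 14
f 14 15 16
f 14 16 4
f 15 1 17
f 15 17 16
f 16 17 18
f 16 18 4
f 17 1 19
f 17 19 18
f 18 19 20
f 18 20 4
f 19 1 21
f 19 21 20
f 20 21 22
f 20 22 4
f 21 1 23
f 21 23 22
f 22 23 24
f 22 24 4
f 23 1 2
f 23 2 24
f 24 2 3
f 24 3 4
f 25 36 30
f 25 30 26
f 25 26 32
f 25 32 35
f 25 35 36
f 26 30 34
f 30 36 29
f 36 35 27
f 35 32 31
f 32 26 33
f 28 34 29
f 28 29 27
f 28 27 31
f 28 31 33
f 28 33 34
f 29 34 30
f 27 29 36
f 31 27 35
f 33 31 32
f 34 33 26



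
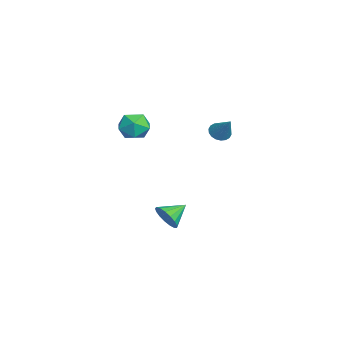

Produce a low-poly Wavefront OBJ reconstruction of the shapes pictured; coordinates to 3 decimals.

v -1.644 3.019 1.372
v -1.131 3.035 0.956
v -0.656 3.521 2.608
v -1.241 3.306 0.934
v -1.431 3.521 0.999
v -1.663 3.636 1.137
v -1.891 3.629 1.322
v -2.07 3.502 1.517
v -2.165 3.278 1.683
v -2.156 3.004 1.787
v -2.046 2.733 1.809
v -1.856 2.518 1.745
v -1.624 2.403 1.606
v -1.396 2.41 1.421
v -1.217 2.537 1.226
v -1.123 2.76 1.061
v 0.146 -1.624 3.546
v 0.921 -1.134 3.943
v 1.079 -2.106 2.317
v 1.854 -1.616 2.714
v 1.494 -2.43 3.166
v 0.918 -2.133 3.925
v 1.082 -1.107 2.335
v 0.506 -0.81 3.094
v 1.5 -0.815 3.194
v 1.754 -1.632 3.708
v 0.246 -1.608 2.552
v 0.5 -2.425 3.066
v 0.25 0.056 -4.193
v 0.759 -0.014 -3.455
v -0.45 1.144 -3.607
v 0.977 0.26 -3.705
v 1.029 0.488 -4.067
v 0.901 0.617 -4.458
v 0.625 0.618 -4.788
v 0.262 0.489 -4.982
v -0.103 0.262 -4.995
v -0.388 -0.013 -4.825
v -0.526 -0.272 -4.51
v -0.487 -0.456 -4.122
v -0.279 -0.522 -3.751
v 0.05 -0.456 -3.481
v 0.425 -0.273 -3.374
f 2 1 4
f 2 4 3
f 4 1 5
f 4 5 3
f 5 1 6
f 5 6 3
f 6 1 7
f 6 7 3
f 7 1 8
f 7 8 3
f 8 1 9
f 8 9 3
f 9 1 10
f 9 10 3
f 10 1 11
f 10 11 3
f 11 1 12
f 11 12 3
f 12 1 13
f 12 13 3
f 13 1 14
f 13 14 3
f 14 1 15
f 14 15 3
f 15 1 16
f 15 16 3
f 16 1 2
f 16 2 3
f 17 28 22
f 17 22 18
f 17 18 24
f 17 24 27
f 17 27 28
f 18 22 26
f 22 28 21
f 28 27 19
f 27 24 23
f 24 18 25
f 20 26 21
f 20 21 19
f 20 19 23
f 20 23 25
f 20 25 26
f 21 26 22
f 19 21 28
f 23 19 27
f 25 23 24
f 26 25 18
f 30 29 32
f 30 32 31
f 32 29 33
f 32 33 31
f 33 29 34
f 33 34 31
f 34 29 35
f 34 35 31
f 35 29 36
f 35 36 31
f 36 29 37
f 36 37 31
f 37 29 38
f 37 38 31
f 38 29 39
f 38 39 31
f 39 29 40
f 39 40 31
f 40 29 41
f 40 41 31
f 41 29 42
f 41 42 31
f 42 29 43
f 42 43 31
f 43 29 30
f 43 30 31



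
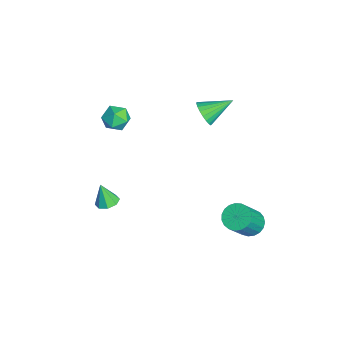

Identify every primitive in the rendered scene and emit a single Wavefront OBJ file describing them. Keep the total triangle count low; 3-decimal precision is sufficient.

v -0.145 -1.767 2.317
v 0.51 -1.788 2.005
v -0.49 -2.672 1.655
v 0.165 -2.693 1.343
v 0.089 -2.883 2.039
v 0.302 -2.323 2.448
v -0.282 -2.137 1.212
v -0.069 -1.577 1.621
v 0.425 -2.016 1.322
v 0.654 -2.477 1.833
v -0.634 -1.983 1.827
v -0.405 -2.444 2.338
v 1.954 -2.899 -2.315
v 2.51 -2.938 -2.196
v 1.706 -3.161 -1.245
v 2.354 -2.536 -2.133
v 1.964 -2.346 -2.177
v 1.568 -2.48 -2.302
v 1.398 -2.859 -2.435
v 1.554 -3.262 -2.497
v 1.945 -3.452 -2.453
v 2.341 -3.318 -2.328
v -1.138 1.858 0.354
v -0.784 2.152 -0.16
v -1.282 3.202 1.026
v -1.055 2.171 -0.255
v -1.339 2.135 -0.245
v -1.589 2.051 -0.131
v -1.76 1.934 0.067
v -1.825 1.804 0.315
v -1.77 1.683 0.569
v -1.606 1.592 0.786
v -1.361 1.547 0.929
v -1.077 1.556 0.972
v -0.804 1.617 0.908
v -0.589 1.719 0.749
v -0.468 1.846 0.522
v -0.464 1.975 0.265
v -0.575 2.083 0.024
v 2.961 3.329 -3.815
v 3.595 3.426 -4.094
v 4.374 2.667 -2.584
v 3.739 2.571 -2.305
v 3.555 3.675 -3.948
v 4.334 2.916 -2.439
v 3.412 3.863 -3.779
v 4.19 3.105 -2.27
v 3.19 3.96 -3.616
v 3.969 3.201 -2.107
v 2.929 3.948 -3.488
v 3.708 3.189 -1.979
v 2.674 3.828 -3.416
v 3.453 3.07 -1.907
v 2.468 3.623 -3.413
v 3.247 2.864 -1.904
v 2.347 3.366 -3.479
v 3.126 2.608 -1.97
v 2.332 3.103 -3.604
v 3.111 2.345 -2.095
v 2.426 2.88 -3.765
v 3.205 2.121 -2.256
v 2.613 2.734 -3.934
v 3.391 1.975 -2.425
v 2.859 2.691 -4.083
v 3.638 1.932 -2.574
v 3.123 2.758 -4.185
v 3.902 2 -2.676
v 3.359 2.924 -4.224
v 4.138 2.166 -2.715
v 3.526 3.161 -4.191
v 4.305 2.402 -2.682
f 1 12 6
f 1 6 2
f 1 2 8
f 1 8 11
f 1 11 12
f 2 6 10
f 6 12 5
f 12 11 3
f 11 8 7
f 8 2 9
f 4 10 5
f 4 5 3
f 4 3 7
f 4 7 9
f 4 9 10
f 5 10 6
f 3 5 12
f 7 3 11
f 9 7 8
f 10 9 2
f 14 13 16
f 14 16 15
f 16 13 17
f 16 17 15
f 17 13 18
f 17 18 15
f 18 13 19
f 18 19 15
f 19 13 20
f 19 20 15
f 20 13 21
f 20 21 15
f 21 13 22
f 21 22 15
f 22 13 14
f 22 14 15
f 24 23 26
f 24 26 25
f 26 23 27
f 26 27 25
f 27 23 28
f 27 28 25
f 28 23 29
f 28 29 25
f 29 23 30
f 29 30 25
f 30 23 31
f 30 31 25
f 31 23 32
f 31 32 25
f 32 23 33
f 32 33 25
f 33 23 34
f 33 34 25
f 34 23 35
f 34 35 25
f 35 23 36
f 35 36 25
f 36 23 37
f 36 37 25
f 37 23 38
f 37 38 25
f 38 23 39
f 38 39 25
f 39 23 24
f 39 24 25
f 41 40 44
f 41 44 42
f 42 44 45
f 42 45 43
f 44 40 46
f 44 46 45
f 45 46 47
f 45 47 43
f 46 40 48
f 46 48 47
f 47 48 49
f 47 49 43
f 48 40 50
f 48 50 49
f 49 50 51
f 49 51 43
f 50 40 52
f 50 52 51
f 51 52 53
f 51 53 43
f 52 40 54
f 52 54 53
f 53 54 55
f 53 55 43
f 54 40 56
f 54 56 55
f 55 56 57
f 55 57 43
f 56 40 58
f 56 58 57
f 57 58 59
f 57 59 43
f 58 40 60
f 58 60 59
f 59 60 61
f 59 61 43
f 60 40 62
f 60 62 61
f 61 62 63
f 61 63 43
f 62 40 64
f 62 64 63
f 63 64 65
f 63 65 43
f 64 40 66
f 64 66 65
f 65 66 67
f 65 67 43
f 66 40 68
f 66 68 67
f 67 68 69
f 67 69 43
f 68 40 70
f 68 70 69
f 69 70 71
f 69 71 43
f 70 40 41
f 70 41 71
f 71 41 42
f 71 42 43



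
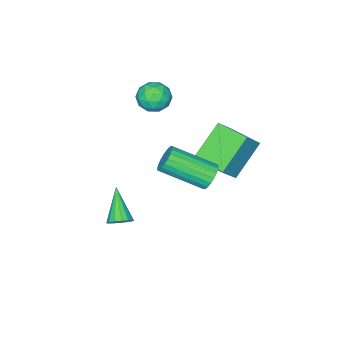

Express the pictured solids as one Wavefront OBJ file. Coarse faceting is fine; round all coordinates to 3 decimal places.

v -4.88 1.792 0.002
v -3.997 1.863 0.994
v -4.949 3.27 -0.043
v -4.066 3.341 0.949
v -3.454 1.819 -1.269
v -2.571 1.89 -0.277
v -3.523 3.297 -1.314
v -2.64 3.368 -0.322
v -0.278 0.006 -4.162
v -0.07 0.307 -3.738
v -1.062 -1.006 -3.058
v -0.323 0.433 -3.801
v -0.564 0.445 -3.962
v -0.729 0.339 -4.176
v -0.773 0.144 -4.386
v -0.684 -0.087 -4.536
v -0.487 -0.294 -4.586
v -0.234 -0.42 -4.522
v 0.007 -0.432 -4.361
v 0.172 -0.326 -4.147
v 0.216 -0.131 -3.937
v 0.127 0.1 -3.787
v -1.348 3.95 0.663
v -0.914 3.98 0.221
v 0.101 2.521 1.115
v -0.332 2.49 1.557
v -0.826 4.149 0.395
v 0.19 2.69 1.289
v -0.827 4.283 0.615
v 0.189 2.824 1.509
v -0.919 4.359 0.844
v 0.097 2.9 1.738
v -1.085 4.364 1.041
v -0.069 2.905 1.935
v -1.296 4.298 1.173
v -0.28 2.839 2.067
v -1.516 4.172 1.217
v -0.5 2.713 2.111
v -1.707 4.007 1.165
v -0.692 2.548 2.059
v -1.836 3.832 1.026
v -0.821 2.373 1.92
v -1.881 3.677 0.825
v -0.865 2.218 1.719
v -1.833 3.57 0.595
v -0.818 2.111 1.489
v -1.702 3.528 0.377
v -0.686 2.069 1.272
v -1.509 3.559 0.209
v -0.493 2.1 1.103
v -1.288 3.658 0.119
v -0.273 2.199 1.013
v -1.078 3.807 0.123
v -0.062 2.348 1.017
v -4.161 -0.983 0.483
v -3.487 -0.685 0.763
v -3.873 -2.115 0.997
v -3.199 -1.817 1.277
v -3.889 -1.581 1.577
v -4.067 -0.881 1.259
v -3.293 -1.919 0.501
v -3.471 -1.219 0.183
v -2.95 -1.263 0.774
v -3.319 -1.054 1.439
v -4.041 -1.746 0.321
v -4.41 -1.537 0.986
v -3.849 -0.735 0.578
v -3.511 -2.065 1.182
v -3.917 -1.927 1.359
v -3.521 -1.751 1.523
v -4.19 -0.85 0.869
v -3.794 -0.675 1.034
v -4.031 -1.202 1.513
v -3.566 -2.125 0.726
v -3.17 -1.95 0.891
v -3.839 -1.049 0.237
v -3.443 -0.873 0.401
v -3.329 -1.598 0.247
v -3.138 -0.899 0.749
v -2.969 -1.564 1.051
v -3.024 -1.624 0.595
v -3.128 -1.213 0.408
v -3.354 -0.776 1.14
v -3.185 -1.442 1.442
v -3.591 -1.303 1.618
v -3.695 -0.892 1.431
v -3.039 -1.116 1.146
v -4.175 -1.358 0.318
v -4.006 -2.024 0.62
v -3.665 -1.908 0.329
v -3.769 -1.497 0.142
v -4.391 -1.236 0.709
v -4.222 -1.901 1.011
v -4.232 -1.587 1.352
v -4.336 -1.176 1.165
v -4.321 -1.684 0.614
f 2 4 1
f 5 2 1
f 1 4 3
f 3 5 1
f 2 8 4
f 6 2 5
f 6 8 2
f 4 8 3
f 7 5 3
f 3 8 7
f 7 6 5
f 8 6 7
f 10 9 12
f 10 12 11
f 12 9 13
f 12 13 11
f 13 9 14
f 13 14 11
f 14 9 15
f 14 15 11
f 15 9 16
f 15 16 11
f 16 9 17
f 16 17 11
f 17 9 18
f 17 18 11
f 18 9 19
f 18 19 11
f 19 9 20
f 19 20 11
f 20 9 21
f 20 21 11
f 21 9 22
f 21 22 11
f 22 9 10
f 22 10 11
f 24 23 27
f 24 27 25
f 25 27 28
f 25 28 26
f 27 23 29
f 27 29 28
f 28 29 30
f 28 30 26
f 29 23 31
f 29 31 30
f 30 31 32
f 30 32 26
f 31 23 33
f 31 33 32
f 32 33 34
f 32 34 26
f 33 23 35
f 33 35 34
f 34 35 36
f 34 36 26
f 35 23 37
f 35 37 36
f 36 37 38
f 36 38 26
f 37 23 39
f 37 39 38
f 38 39 40
f 38 40 26
f 39 23 41
f 39 41 40
f 40 41 42
f 40 42 26
f 41 23 43
f 41 43 42
f 42 43 44
f 42 44 26
f 43 23 45
f 43 45 44
f 44 45 46
f 44 46 26
f 45 23 47
f 45 47 46
f 46 47 48
f 46 48 26
f 47 23 49
f 47 49 48
f 48 49 50
f 48 50 26
f 49 23 51
f 49 51 50
f 50 51 52
f 50 52 26
f 51 23 53
f 51 53 52
f 52 53 54
f 52 54 26
f 53 23 24
f 53 24 54
f 54 24 25
f 54 25 26
f 55 92 71
f 92 66 95
f 71 95 60
f 92 95 71
f 55 71 67
f 71 60 72
f 67 72 56
f 71 72 67
f 55 67 76
f 67 56 77
f 76 77 62
f 67 77 76
f 55 76 88
f 76 62 91
f 88 91 65
f 76 91 88
f 55 88 92
f 88 65 96
f 92 96 66
f 88 96 92
f 56 72 83
f 72 60 86
f 83 86 64
f 72 86 83
f 60 95 73
f 95 66 94
f 73 94 59
f 95 94 73
f 66 96 93
f 96 65 89
f 93 89 57
f 96 89 93
f 65 91 90
f 91 62 78
f 90 78 61
f 91 78 90
f 62 77 82
f 77 56 79
f 82 79 63
f 77 79 82
f 58 84 70
f 84 64 85
f 70 85 59
f 84 85 70
f 58 70 68
f 70 59 69
f 68 69 57
f 70 69 68
f 58 68 75
f 68 57 74
f 75 74 61
f 68 74 75
f 58 75 80
f 75 61 81
f 80 81 63
f 75 81 80
f 58 80 84
f 80 63 87
f 84 87 64
f 80 87 84
f 59 85 73
f 85 64 86
f 73 86 60
f 85 86 73
f 57 69 93
f 69 59 94
f 93 94 66
f 69 94 93
f 61 74 90
f 74 57 89
f 90 89 65
f 74 89 90
f 63 81 82
f 81 61 78
f 82 78 62
f 81 78 82
f 64 87 83
f 87 63 79
f 83 79 56
f 87 79 83



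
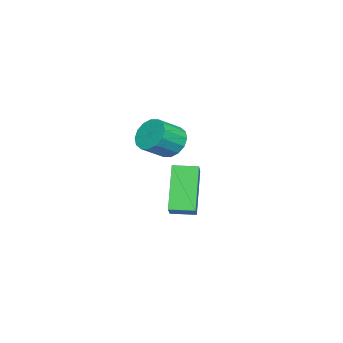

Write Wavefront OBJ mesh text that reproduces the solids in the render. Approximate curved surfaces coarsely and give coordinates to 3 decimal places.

v -2.943 1.912 0.683
v -2.113 2.125 1.29
v -3.169 2.855 0.662
v -2.338 3.068 1.269
v -1.782 2.152 -0.989
v -0.951 2.365 -0.382
v -2.007 3.095 -1.01
v -1.177 3.308 -0.403
v 0.639 3.035 3.637
v 0.966 2.84 3.05
v 1.689 2.29 3.636
v 1.361 2.485 4.223
v 1.125 3.151 3.147
v 1.847 2.602 3.732
v 1.153 3.431 3.375
v 1.875 2.882 3.96
v 1.043 3.605 3.673
v 1.766 3.056 4.259
v 0.825 3.626 3.962
v 1.548 3.077 4.548
v 0.557 3.489 4.164
v 1.28 2.939 4.749
v 0.311 3.23 4.224
v 1.034 2.68 4.81
v 0.153 2.918 4.128
v 0.875 2.369 4.713
v 0.125 2.638 3.9
v 0.847 2.089 4.485
v 0.234 2.464 3.601
v 0.957 1.915 4.187
v 0.452 2.443 3.312
v 1.175 1.894 3.898
v 0.72 2.581 3.111
v 1.443 2.031 3.696
f 2 4 1
f 5 2 1
f 1 4 3
f 3 5 1
f 2 8 4
f 6 2 5
f 6 8 2
f 4 8 3
f 7 5 3
f 3 8 7
f 7 6 5
f 8 6 7
f 10 9 13
f 10 13 11
f 11 13 14
f 11 14 12
f 13 9 15
f 13 15 14
f 14 15 16
f 14 16 12
f 15 9 17
f 15 17 16
f 16 17 18
f 16 18 12
f 17 9 19
f 17 19 18
f 18 19 20
f 18 20 12
f 19 9 21
f 19 21 20
f 20 21 22
f 20 22 12
f 21 9 23
f 21 23 22
f 22 23 24
f 22 24 12
f 23 9 25
f 23 25 24
f 24 25 26
f 24 26 12
f 25 9 27
f 25 27 26
f 26 27 28
f 26 28 12
f 27 9 29
f 27 29 28
f 28 29 30
f 28 30 12
f 29 9 31
f 29 31 30
f 30 31 32
f 30 32 12
f 31 9 33
f 31 33 32
f 32 33 34
f 32 34 12
f 33 9 10
f 33 10 34
f 34 10 11
f 34 11 12



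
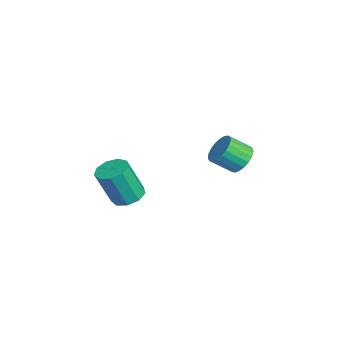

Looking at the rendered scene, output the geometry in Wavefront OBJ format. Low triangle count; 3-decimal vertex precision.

v 1.334 -1.539 -1.621
v 1.913 -2.123 -1.905
v 2.084 -2.906 0.058
v 1.506 -2.321 0.341
v 2.193 -1.627 -1.731
v 2.364 -2.41 0.231
v 2.071 -1.09 -1.506
v 2.242 -1.873 0.456
v 1.604 -0.762 -1.335
v 1.775 -1.545 0.627
v 1.011 -0.798 -1.298
v 1.182 -1.581 0.665
v 0.57 -1.181 -1.412
v 0.741 -1.964 0.551
v 0.486 -1.73 -1.624
v 0.657 -2.513 0.339
v 0.799 -2.19 -1.835
v 0.97 -2.973 0.128
v 1.363 -2.345 -1.946
v 1.534 -3.128 0.017
v -3.138 4.355 -2.209
v -2.306 4.131 -2.502
v -2.31 3 -1.643
v -3.142 3.225 -1.351
v -2.228 4.354 -2.207
v -2.232 3.224 -1.348
v -2.307 4.578 -1.912
v -2.311 3.447 -1.053
v -2.53 4.764 -1.669
v -2.534 3.633 -0.81
v -2.858 4.879 -1.519
v -2.862 3.748 -0.661
v -3.235 4.903 -1.489
v -3.239 3.772 -0.63
v -3.594 4.833 -1.583
v -3.598 3.702 -0.724
v -3.875 4.68 -1.786
v -3.879 3.549 -0.927
v -4.028 4.471 -2.061
v -4.032 3.34 -1.203
v -4.028 4.242 -2.363
v -4.032 3.111 -1.504
v -3.873 4.033 -2.638
v -3.877 2.902 -1.779
v -3.592 3.879 -2.838
v -3.596 2.748 -1.979
v -3.232 3.808 -2.93
v -3.236 2.677 -2.072
v -2.855 3.832 -2.898
v -2.859 2.701 -2.039
v -2.528 3.946 -2.746
v -2.532 2.815 -1.887
f 2 1 5
f 2 5 3
f 3 5 6
f 3 6 4
f 5 1 7
f 5 7 6
f 6 7 8
f 6 8 4
f 7 1 9
f 7 9 8
f 8 9 10
f 8 10 4
f 9 1 11
f 9 11 10
f 10 11 12
f 10 12 4
f 11 1 13
f 11 13 12
f 12 13 14
f 12 14 4
f 13 1 15
f 13 15 14
f 14 15 16
f 14 16 4
f 15 1 17
f 15 17 16
f 16 17 18
f 16 18 4
f 17 1 19
f 17 19 18
f 18 19 20
f 18 20 4
f 19 1 2
f 19 2 20
f 20 2 3
f 20 3 4
f 22 21 25
f 22 25 23
f 23 25 26
f 23 26 24
f 25 21 27
f 25 27 26
f 26 27 28
f 26 28 24
f 27 21 29
f 27 29 28
f 28 29 30
f 28 30 24
f 29 21 31
f 29 31 30
f 30 31 32
f 30 32 24
f 31 21 33
f 31 33 32
f 32 33 34
f 32 34 24
f 33 21 35
f 33 35 34
f 34 35 36
f 34 36 24
f 35 21 37
f 35 37 36
f 36 37 38
f 36 38 24
f 37 21 39
f 37 39 38
f 38 39 40
f 38 40 24
f 39 21 41
f 39 41 40
f 40 41 42
f 40 42 24
f 41 21 43
f 41 43 42
f 42 43 44
f 42 44 24
f 43 21 45
f 43 45 44
f 44 45 46
f 44 46 24
f 45 21 47
f 45 47 46
f 46 47 48
f 46 48 24
f 47 21 49
f 47 49 48
f 48 49 50
f 48 50 24
f 49 21 51
f 49 51 50
f 50 51 52
f 50 52 24
f 51 21 22
f 51 22 52
f 52 22 23
f 52 23 24



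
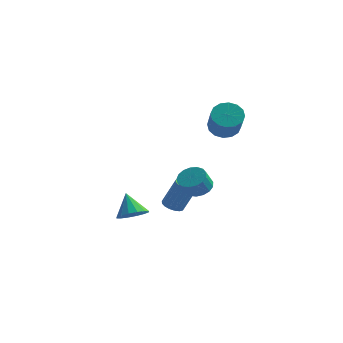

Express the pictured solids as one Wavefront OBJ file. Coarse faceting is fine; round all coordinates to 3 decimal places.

v 1.224 0.835 -1.74
v 1.767 0.579 -1.965
v 2.518 0.73 -0.325
v 1.976 0.985 -0.1
v 1.803 0.88 -2.009
v 2.554 1.031 -0.369
v 1.707 1.171 -1.992
v 2.458 1.322 -0.352
v 1.501 1.384 -1.917
v 2.252 1.535 -0.277
v 1.231 1.472 -1.801
v 1.982 1.622 -0.162
v 0.959 1.413 -1.672
v 1.711 1.564 -0.032
v 0.749 1.222 -1.558
v 1.5 1.373 0.082
v 0.647 0.942 -1.485
v 1.398 1.093 0.154
v 0.678 0.638 -1.471
v 1.429 0.789 0.168
v 0.833 0.379 -1.519
v 1.585 0.529 0.121
v 1.079 0.224 -1.617
v 1.83 0.375 0.023
v 1.357 0.209 -1.743
v 2.109 0.359 -0.103
v 1.606 0.337 -1.869
v 2.357 0.488 -0.229
v 2.299 4.553 3.072
v 2.892 4.292 2.432
v 3.753 3.025 3.749
v 3.161 3.287 4.388
v 3.098 4.656 2.648
v 3.959 3.389 3.965
v 3.09 4.993 2.977
v 3.952 3.726 4.294
v 2.871 5.212 3.332
v 3.732 3.945 4.648
v 2.498 5.255 3.616
v 3.359 3.988 4.933
v 2.072 5.109 3.755
v 2.933 3.843 5.072
v 1.707 4.815 3.711
v 2.568 3.548 5.028
v 1.501 4.451 3.495
v 2.362 3.184 4.812
v 1.508 4.114 3.166
v 2.37 2.847 4.483
v 1.728 3.895 2.812
v 2.589 2.628 4.128
v 2.101 3.852 2.527
v 2.962 2.585 3.844
v 2.527 3.997 2.388
v 3.388 2.731 3.705
v -1.635 1.546 -3.281
v -0.835 1.914 -2.982
v -2.345 2.034 -1.979
v -1.049 2.266 -3.23
v -1.42 2.426 -3.492
v -1.849 2.35 -3.698
v -2.22 2.059 -3.791
v -2.435 1.63 -3.748
v -2.436 1.179 -3.579
v -2.222 0.827 -3.331
v -1.851 0.667 -3.069
v -1.422 0.743 -2.864
v -1.051 1.034 -2.77
v -0.836 1.463 -2.814
v 3.332 -0.245 0.422
v 3.685 0.334 0.865
v 3.621 -0.296 1.74
v 3.268 -0.875 1.298
v 3.307 0.413 0.894
v 3.243 -0.217 1.769
v 2.934 0.341 0.815
v 2.87 -0.289 1.69
v 2.653 0.135 0.646
v 2.589 -0.495 1.521
v 2.527 -0.158 0.426
v 2.463 -0.788 1.301
v 2.585 -0.471 0.205
v 2.521 -1.101 1.08
v 2.815 -0.733 0.034
v 2.751 -1.362 0.909
v 3.163 -0.882 -0.048
v 3.099 -1.512 0.827
v 3.55 -0.886 -0.023
v 3.486 -1.516 0.852
v 3.887 -0.743 0.105
v 3.823 -1.372 0.98
v 4.097 -0.485 0.305
v 4.033 -1.115 1.18
v 4.131 -0.173 0.532
v 4.067 -0.803 1.408
v 3.983 0.122 0.734
v 3.919 -0.507 1.61
f 2 1 5
f 2 5 3
f 3 5 6
f 3 6 4
f 5 1 7
f 5 7 6
f 6 7 8
f 6 8 4
f 7 1 9
f 7 9 8
f 8 9 10
f 8 10 4
f 9 1 11
f 9 11 10
f 10 11 12
f 10 12 4
f 11 1 13
f 11 13 12
f 12 13 14
f 12 14 4
f 13 1 15
f 13 15 14
f 14 15 16
f 14 16 4
f 15 1 17
f 15 17 16
f 16 17 18
f 16 18 4
f 17 1 19
f 17 19 18
f 18 19 20
f 18 20 4
f 19 1 21
f 19 21 20
f 20 21 22
f 20 22 4
f 21 1 23
f 21 23 22
f 22 23 24
f 22 24 4
f 23 1 25
f 23 25 24
f 24 25 26
f 24 26 4
f 25 1 27
f 25 27 26
f 26 27 28
f 26 28 4
f 27 1 2
f 27 2 28
f 28 2 3
f 28 3 4
f 30 29 33
f 30 33 31
f 31 33 34
f 31 34 32
f 33 29 35
f 33 35 34
f 34 35 36
f 34 36 32
f 35 29 37
f 35 37 36
f 36 37 38
f 36 38 32
f 37 29 39
f 37 39 38
f 38 39 40
f 38 40 32
f 39 29 41
f 39 41 40
f 40 41 42
f 40 42 32
f 41 29 43
f 41 43 42
f 42 43 44
f 42 44 32
f 43 29 45
f 43 45 44
f 44 45 46
f 44 46 32
f 45 29 47
f 45 47 46
f 46 47 48
f 46 48 32
f 47 29 49
f 47 49 48
f 48 49 50
f 48 50 32
f 49 29 51
f 49 51 50
f 50 51 52
f 50 52 32
f 51 29 53
f 51 53 52
f 52 53 54
f 52 54 32
f 53 29 30
f 53 30 54
f 54 30 31
f 54 31 32
f 56 55 58
f 56 58 57
f 58 55 59
f 58 59 57
f 59 55 60
f 59 60 57
f 60 55 61
f 60 61 57
f 61 55 62
f 61 62 57
f 62 55 63
f 62 63 57
f 63 55 64
f 63 64 57
f 64 55 65
f 64 65 57
f 65 55 66
f 65 66 57
f 66 55 67
f 66 67 57
f 67 55 68
f 67 68 57
f 68 55 56
f 68 56 57
f 70 69 73
f 70 73 71
f 71 73 74
f 71 74 72
f 73 69 75
f 73 75 74
f 74 75 76
f 74 76 72
f 75 69 77
f 75 77 76
f 76 77 78
f 76 78 72
f 77 69 79
f 77 79 78
f 78 79 80
f 78 80 72
f 79 69 81
f 79 81 80
f 80 81 82
f 80 82 72
f 81 69 83
f 81 83 82
f 82 83 84
f 82 84 72
f 83 69 85
f 83 85 84
f 84 85 86
f 84 86 72
f 85 69 87
f 85 87 86
f 86 87 88
f 86 88 72
f 87 69 89
f 87 89 88
f 88 89 90
f 88 90 72
f 89 69 91
f 89 91 90
f 90 91 92
f 90 92 72
f 91 69 93
f 91 93 92
f 92 93 94
f 92 94 72
f 93 69 95
f 93 95 94
f 94 95 96
f 94 96 72
f 95 69 70
f 95 70 96
f 96 70 71
f 96 71 72



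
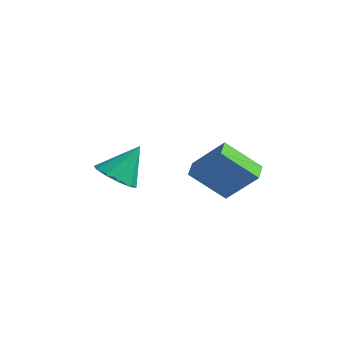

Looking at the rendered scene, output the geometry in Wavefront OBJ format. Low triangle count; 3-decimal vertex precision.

v 1.709 3.762 2.015
v 0.504 2.755 3.409
v 3.019 4.301 3.537
v 1.814 3.294 4.931
v 2.206 2.966 1.869
v 1.001 1.959 3.263
v 3.516 3.505 3.391
v 2.311 2.498 4.785
v -2.436 1.135 2.122
v -1.386 0.985 1.982
v -2.064 2.285 3.678
v -1.564 1.517 1.632
v -2.076 1.903 1.469
v -2.725 1.996 1.555
v -3.264 1.76 1.858
v -3.486 1.285 2.262
v -3.307 0.754 2.612
v -2.795 0.368 2.775
v -2.146 0.275 2.689
v -1.608 0.511 2.386
f 2 4 1
f 5 2 1
f 1 4 3
f 3 5 1
f 2 8 4
f 6 2 5
f 6 8 2
f 4 8 3
f 7 5 3
f 3 8 7
f 7 6 5
f 8 6 7
f 10 9 12
f 10 12 11
f 12 9 13
f 12 13 11
f 13 9 14
f 13 14 11
f 14 9 15
f 14 15 11
f 15 9 16
f 15 16 11
f 16 9 17
f 16 17 11
f 17 9 18
f 17 18 11
f 18 9 19
f 18 19 11
f 19 9 20
f 19 20 11
f 20 9 10
f 20 10 11



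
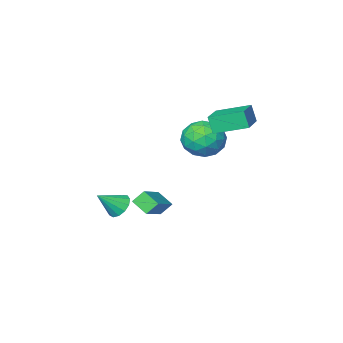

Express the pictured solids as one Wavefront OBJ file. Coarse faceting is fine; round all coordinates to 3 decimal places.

v 2.526 -2.684 -2.849
v 3 -2.839 -3.435
v 3.654 -2.856 -1.891
v 3.015 -2.41 -3.376
v 2.875 -2.067 -3.15
v 2.624 -1.921 -2.827
v 2.342 -2.016 -2.512
v 2.118 -2.324 -2.304
v 2.024 -2.746 -2.268
v 2.089 -3.149 -2.417
v 2.293 -3.403 -2.703
v 2.571 -3.43 -3.035
v 2.834 -3.219 -3.308
v -2.53 -1.911 0.798
v -1.599 -2.34 0.117
v -3.361 -3.72 0.803
v -2.43 -4.149 0.122
v -2.236 -3.817 1.291
v -1.722 -2.699 1.288
v -3.238 -3.361 -0.368
v -2.724 -2.243 -0.371
v -2.037 -3.236 -0.603
v -1.417 -3.518 0.422
v -3.543 -2.542 0.498
v -2.923 -2.824 1.523
v -1.992 -1.967 0.457
v -2.968 -4.093 0.463
v -2.854 -3.898 1.15
v -2.307 -4.15 0.75
v -2.064 -2.177 1.145
v -1.517 -2.43 0.745
v -1.891 -3.298 1.435
v -3.443 -3.63 0.175
v -2.896 -3.883 -0.225
v -2.653 -1.91 0.17
v -2.106 -2.162 -0.23
v -3.069 -2.762 -0.515
v -1.702 -2.746 -0.366
v -2.19 -3.809 -0.363
v -2.665 -3.346 -0.651
v -2.363 -2.689 -0.653
v -1.338 -2.911 0.236
v -1.826 -3.975 0.239
v -1.712 -3.779 0.926
v -1.41 -3.122 0.924
v -1.595 -3.438 -0.187
v -3.134 -2.085 0.681
v -3.622 -3.149 0.684
v -3.55 -2.938 -0.004
v -3.248 -2.281 -0.006
v -2.77 -2.251 1.283
v -3.258 -3.314 1.286
v -2.597 -3.371 1.573
v -2.295 -2.714 1.571
v -3.365 -2.622 1.107
v -0.272 -3.529 -4.599
v 0.035 -4.422 -4.054
v -0.844 -3.328 -3.948
v -0.537 -4.22 -3.403
v 1.117 -2.5 -3.697
v 1.424 -3.392 -3.152
v 0.545 -2.298 -3.046
v 0.852 -3.191 -2.501
v -2.8 -1.895 1.71
v -2.717 -2.264 2.69
v -4.151 -0.769 2.25
v -4.067 -1.138 3.23
v -1.513 -0.542 2.11
v -1.429 -0.911 3.09
v -2.863 0.584 2.65
v -2.78 0.215 3.63
f 2 1 4
f 2 4 3
f 4 1 5
f 4 5 3
f 5 1 6
f 5 6 3
f 6 1 7
f 6 7 3
f 7 1 8
f 7 8 3
f 8 1 9
f 8 9 3
f 9 1 10
f 9 10 3
f 10 1 11
f 10 11 3
f 11 1 12
f 11 12 3
f 12 1 13
f 12 13 3
f 13 1 2
f 13 2 3
f 14 51 30
f 51 25 54
f 30 54 19
f 51 54 30
f 14 30 26
f 30 19 31
f 26 31 15
f 30 31 26
f 14 26 35
f 26 15 36
f 35 36 21
f 26 36 35
f 14 35 47
f 35 21 50
f 47 50 24
f 35 50 47
f 14 47 51
f 47 24 55
f 51 55 25
f 47 55 51
f 15 31 42
f 31 19 45
f 42 45 23
f 31 45 42
f 19 54 32
f 54 25 53
f 32 53 18
f 54 53 32
f 25 55 52
f 55 24 48
f 52 48 16
f 55 48 52
f 24 50 49
f 50 21 37
f 49 37 20
f 50 37 49
f 21 36 41
f 36 15 38
f 41 38 22
f 36 38 41
f 17 43 29
f 43 23 44
f 29 44 18
f 43 44 29
f 17 29 27
f 29 18 28
f 27 28 16
f 29 28 27
f 17 27 34
f 27 16 33
f 34 33 20
f 27 33 34
f 17 34 39
f 34 20 40
f 39 40 22
f 34 40 39
f 17 39 43
f 39 22 46
f 43 46 23
f 39 46 43
f 18 44 32
f 44 23 45
f 32 45 19
f 44 45 32
f 16 28 52
f 28 18 53
f 52 53 25
f 28 53 52
f 20 33 49
f 33 16 48
f 49 48 24
f 33 48 49
f 22 40 41
f 40 20 37
f 41 37 21
f 40 37 41
f 23 46 42
f 46 22 38
f 42 38 15
f 46 38 42
f 57 59 56
f 60 57 56
f 56 59 58
f 58 60 56
f 57 63 59
f 61 57 60
f 61 63 57
f 59 63 58
f 62 60 58
f 58 63 62
f 62 61 60
f 63 61 62
f 65 67 64
f 68 65 64
f 64 67 66
f 66 68 64
f 65 71 67
f 69 65 68
f 69 71 65
f 67 71 66
f 70 68 66
f 66 71 70
f 70 69 68
f 71 69 70



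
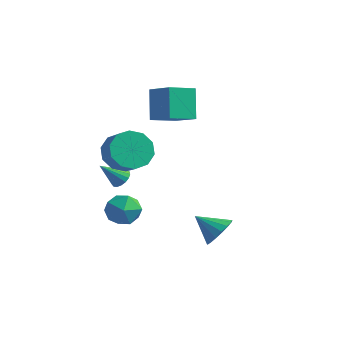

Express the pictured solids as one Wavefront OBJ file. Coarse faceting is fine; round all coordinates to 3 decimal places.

v -3.251 -1.013 -1.179
v -2.899 -1.409 -1.325
v -3.769 -1.827 -0.221
v -2.769 -1.274 -1.14
v -2.749 -1.079 -0.964
v -2.845 -0.869 -0.838
v -3.034 -0.692 -0.789
v -3.272 -0.588 -0.83
v -3.506 -0.582 -0.951
v -3.682 -0.674 -1.124
v -3.759 -0.844 -1.31
v -3.719 -1.053 -1.466
v -3.573 -1.252 -1.556
v -3.353 -1.396 -1.56
v -3.109 -1.453 -1.477
v -2.762 -1.433 0.781
v -2.157 -0.659 0.384
v -1.352 -1.013 0.922
v -1.958 -1.787 1.319
v -2.43 -0.439 0.937
v -1.625 -0.792 1.475
v -2.83 -0.599 1.431
v -2.025 -0.952 1.969
v -3.204 -1.077 1.677
v -2.399 -1.43 2.214
v -3.409 -1.692 1.58
v -2.605 -2.045 2.118
v -3.368 -2.207 1.178
v -2.563 -2.561 1.716
v -3.095 -2.428 0.625
v -2.29 -2.781 1.163
v -2.695 -2.268 0.131
v -1.89 -2.621 0.669
v -2.321 -1.79 -0.114
v -1.516 -2.143 0.423
v -2.115 -1.175 -0.018
v -1.311 -1.528 0.52
v -2.848 -0.306 -3.812
v -2.384 -0.616 -3.009
v -4.116 -1.164 -3.411
v -3.652 -1.474 -2.608
v -3.931 -0.54 -2.682
v -3.147 -0.009 -2.93
v -3.353 -1.771 -3.49
v -2.569 -1.24 -3.738
v -2.696 -1.521 -2.81
v -3.054 -0.76 -2.31
v -3.446 -1.02 -4.11
v -3.804 -0.259 -3.61
v -4.402 2.461 0.833
v -4.956 3.128 2.388
v -3.931 3.793 0.429
v -4.485 4.461 1.983
v -3.015 2.159 1.457
v -3.569 2.827 3.011
v -2.544 3.492 1.052
v -3.098 4.159 2.607
v 1.143 0.369 -3.692
v 1.598 0.613 -2.992
v 0.077 -0.009 -2.868
v 1.392 0.957 -3.101
v 1.128 1.167 -3.345
v 0.868 1.194 -3.669
v 0.671 1.032 -3.999
v 0.582 0.719 -4.258
v 0.622 0.325 -4.387
v 0.781 -0.059 -4.357
v 1.023 -0.344 -4.175
v 1.293 -0.466 -3.882
v 1.528 -0.397 -3.546
v 1.675 -0.152 -3.243
v 1.701 0.212 -3.043
f 2 1 4
f 2 4 3
f 4 1 5
f 4 5 3
f 5 1 6
f 5 6 3
f 6 1 7
f 6 7 3
f 7 1 8
f 7 8 3
f 8 1 9
f 8 9 3
f 9 1 10
f 9 10 3
f 10 1 11
f 10 11 3
f 11 1 12
f 11 12 3
f 12 1 13
f 12 13 3
f 13 1 14
f 13 14 3
f 14 1 15
f 14 15 3
f 15 1 2
f 15 2 3
f 17 16 20
f 17 20 18
f 18 20 21
f 18 21 19
f 20 16 22
f 20 22 21
f 21 22 23
f 21 23 19
f 22 16 24
f 22 24 23
f 23 24 25
f 23 25 19
f 24 16 26
f 24 26 25
f 25 26 27
f 25 27 19
f 26 16 28
f 26 28 27
f 27 28 29
f 27 29 19
f 28 16 30
f 28 30 29
f 29 30 31
f 29 31 19
f 30 16 32
f 30 32 31
f 31 32 33
f 31 33 19
f 32 16 34
f 32 34 33
f 33 34 35
f 33 35 19
f 34 16 36
f 34 36 35
f 35 36 37
f 35 37 19
f 36 16 17
f 36 17 37
f 37 17 18
f 37 18 19
f 38 49 43
f 38 43 39
f 38 39 45
f 38 45 48
f 38 48 49
f 39 43 47
f 43 49 42
f 49 48 40
f 48 45 44
f 45 39 46
f 41 47 42
f 41 42 40
f 41 40 44
f 41 44 46
f 41 46 47
f 42 47 43
f 40 42 49
f 44 40 48
f 46 44 45
f 47 46 39
f 51 53 50
f 54 51 50
f 50 53 52
f 52 54 50
f 51 57 53
f 55 51 54
f 55 57 51
f 53 57 52
f 56 54 52
f 52 57 56
f 56 55 54
f 57 55 56
f 59 58 61
f 59 61 60
f 61 58 62
f 61 62 60
f 62 58 63
f 62 63 60
f 63 58 64
f 63 64 60
f 64 58 65
f 64 65 60
f 65 58 66
f 65 66 60
f 66 58 67
f 66 67 60
f 67 58 68
f 67 68 60
f 68 58 69
f 68 69 60
f 69 58 70
f 69 70 60
f 70 58 71
f 70 71 60
f 71 58 72
f 71 72 60
f 72 58 59
f 72 59 60



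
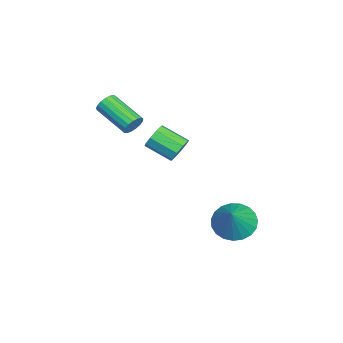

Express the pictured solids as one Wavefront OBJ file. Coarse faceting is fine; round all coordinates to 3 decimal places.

v -1.151 2.957 -1.422
v -0.329 2.962 -2.138
v 0.091 2.883 0.002
v -0.39 3.404 -2.062
v -0.583 3.77 -1.875
v -0.874 3.994 -1.609
v -1.212 4.04 -1.312
v -1.54 3.898 -1.033
v -1.801 3.593 -0.821
v -1.949 3.179 -0.714
v -1.959 2.726 -0.728
v -1.83 2.313 -0.863
v -1.582 2.011 -1.094
v -1.261 1.873 -1.382
v -0.92 1.923 -1.677
v -0.619 2.151 -1.927
v -0.41 2.518 -2.09
v -3.143 -1.889 3.6
v -2.822 -1.866 4.107
v -3.957 -3.289 4.887
v -4.277 -3.311 4.38
v -3.032 -1.675 4.149
v -4.167 -3.098 4.93
v -3.267 -1.533 4.066
v -4.402 -2.955 4.847
v -3.474 -1.472 3.877
v -4.609 -2.895 4.657
v -3.605 -1.507 3.623
v -4.74 -2.929 4.404
v -3.63 -1.629 3.364
v -4.765 -3.052 4.145
v -3.543 -1.811 3.16
v -4.678 -3.233 3.94
v -3.364 -2.01 3.056
v -4.499 -3.433 3.836
v -3.135 -2.182 3.076
v -4.27 -3.604 3.857
v -2.907 -2.287 3.217
v -4.042 -3.709 3.997
v -2.734 -2.3 3.445
v -3.869 -3.722 4.226
v -2.654 -2.219 3.709
v -3.789 -3.641 4.489
v -2.686 -2.063 3.948
v -3.821 -3.485 4.728
v -2.979 0.289 2.115
v -2.682 -0.098 1.572
v -3.125 -1.377 2.242
v -3.421 -0.989 2.785
v -2.345 -0.025 1.933
v -2.788 -1.304 2.604
v -2.305 0.195 2.379
v -2.748 -1.084 3.05
v -2.579 0.459 2.702
v -3.022 -0.82 3.372
v -3.041 0.644 2.75
v -3.484 -0.635 3.42
v -3.473 0.663 2.5
v -3.916 -0.616 3.171
v -3.674 0.507 2.071
v -4.117 -0.771 2.741
v -3.549 0.249 1.661
v -3.992 -1.029 2.332
v -3.158 0.01 1.464
v -3.601 -1.268 2.135
f 2 1 4
f 2 4 3
f 4 1 5
f 4 5 3
f 5 1 6
f 5 6 3
f 6 1 7
f 6 7 3
f 7 1 8
f 7 8 3
f 8 1 9
f 8 9 3
f 9 1 10
f 9 10 3
f 10 1 11
f 10 11 3
f 11 1 12
f 11 12 3
f 12 1 13
f 12 13 3
f 13 1 14
f 13 14 3
f 14 1 15
f 14 15 3
f 15 1 16
f 15 16 3
f 16 1 17
f 16 17 3
f 17 1 2
f 17 2 3
f 19 18 22
f 19 22 20
f 20 22 23
f 20 23 21
f 22 18 24
f 22 24 23
f 23 24 25
f 23 25 21
f 24 18 26
f 24 26 25
f 25 26 27
f 25 27 21
f 26 18 28
f 26 28 27
f 27 28 29
f 27 29 21
f 28 18 30
f 28 30 29
f 29 30 31
f 29 31 21
f 30 18 32
f 30 32 31
f 31 32 33
f 31 33 21
f 32 18 34
f 32 34 33
f 33 34 35
f 33 35 21
f 34 18 36
f 34 36 35
f 35 36 37
f 35 37 21
f 36 18 38
f 36 38 37
f 37 38 39
f 37 39 21
f 38 18 40
f 38 40 39
f 39 40 41
f 39 41 21
f 40 18 42
f 40 42 41
f 41 42 43
f 41 43 21
f 42 18 44
f 42 44 43
f 43 44 45
f 43 45 21
f 44 18 19
f 44 19 45
f 45 19 20
f 45 20 21
f 47 46 50
f 47 50 48
f 48 50 51
f 48 51 49
f 50 46 52
f 50 52 51
f 51 52 53
f 51 53 49
f 52 46 54
f 52 54 53
f 53 54 55
f 53 55 49
f 54 46 56
f 54 56 55
f 55 56 57
f 55 57 49
f 56 46 58
f 56 58 57
f 57 58 59
f 57 59 49
f 58 46 60
f 58 60 59
f 59 60 61
f 59 61 49
f 60 46 62
f 60 62 61
f 61 62 63
f 61 63 49
f 62 46 64
f 62 64 63
f 63 64 65
f 63 65 49
f 64 46 47
f 64 47 65
f 65 47 48
f 65 48 49

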